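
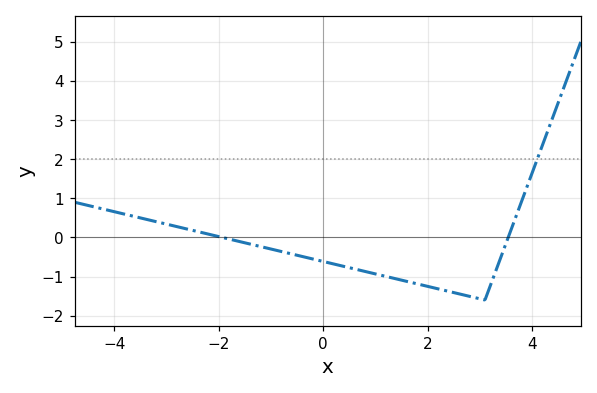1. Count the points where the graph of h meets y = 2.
1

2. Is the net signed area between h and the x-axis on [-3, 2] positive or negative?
negative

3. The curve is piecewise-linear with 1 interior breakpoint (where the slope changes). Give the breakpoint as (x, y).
(3.1, -1.6)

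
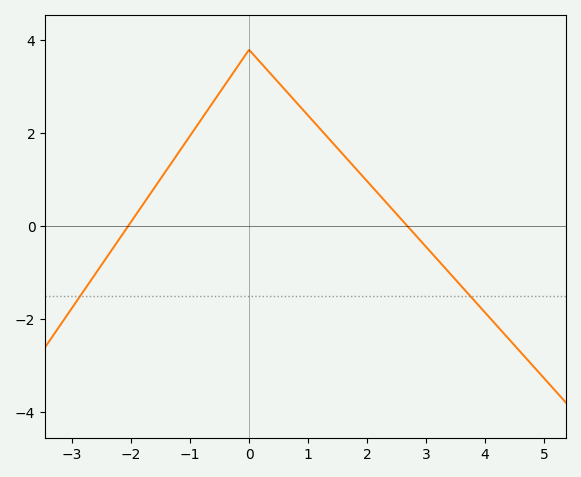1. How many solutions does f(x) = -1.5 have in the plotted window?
2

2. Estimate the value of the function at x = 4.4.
-2.42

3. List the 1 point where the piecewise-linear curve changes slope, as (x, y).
(0, 3.8)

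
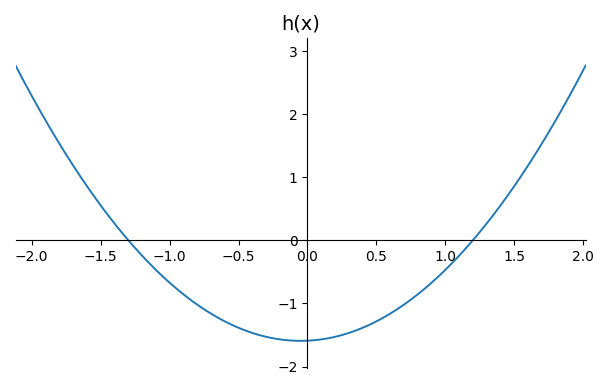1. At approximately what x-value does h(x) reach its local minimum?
0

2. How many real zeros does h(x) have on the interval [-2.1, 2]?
2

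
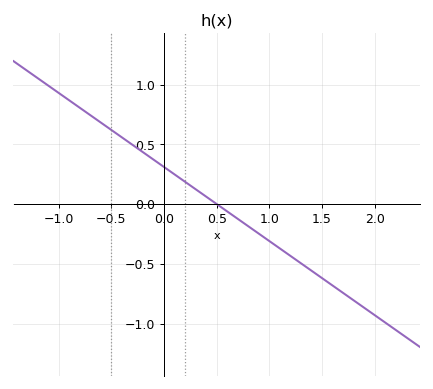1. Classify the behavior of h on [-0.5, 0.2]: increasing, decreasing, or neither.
decreasing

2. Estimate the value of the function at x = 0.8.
-0.2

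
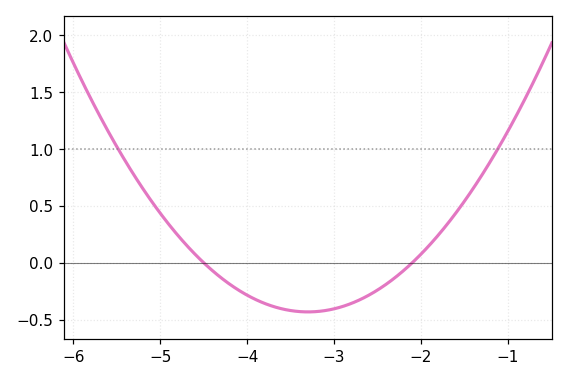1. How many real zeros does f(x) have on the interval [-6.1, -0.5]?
2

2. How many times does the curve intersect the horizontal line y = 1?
2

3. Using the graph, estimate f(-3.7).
-0.4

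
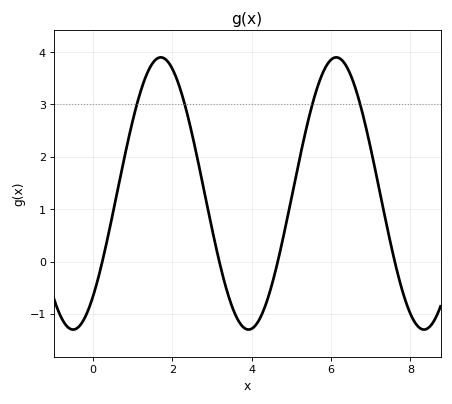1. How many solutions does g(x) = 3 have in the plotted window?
4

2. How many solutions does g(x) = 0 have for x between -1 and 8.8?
4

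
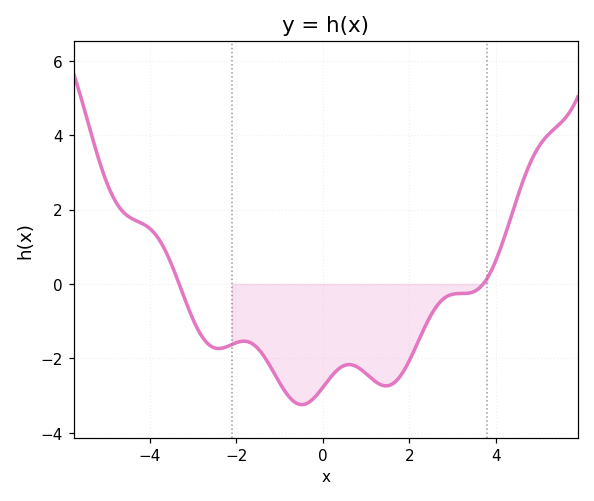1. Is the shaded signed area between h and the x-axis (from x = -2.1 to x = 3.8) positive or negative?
negative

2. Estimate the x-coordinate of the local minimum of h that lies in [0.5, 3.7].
1.46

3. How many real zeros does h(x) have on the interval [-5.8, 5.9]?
2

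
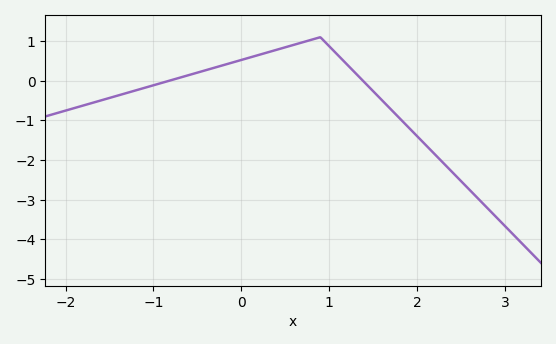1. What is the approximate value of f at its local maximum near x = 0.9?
1.1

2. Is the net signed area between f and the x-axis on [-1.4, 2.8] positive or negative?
negative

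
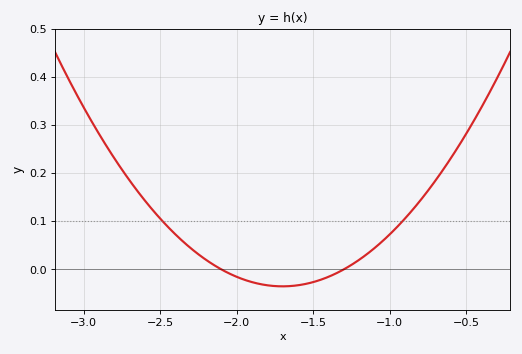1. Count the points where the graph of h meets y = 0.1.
2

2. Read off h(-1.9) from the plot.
-0.026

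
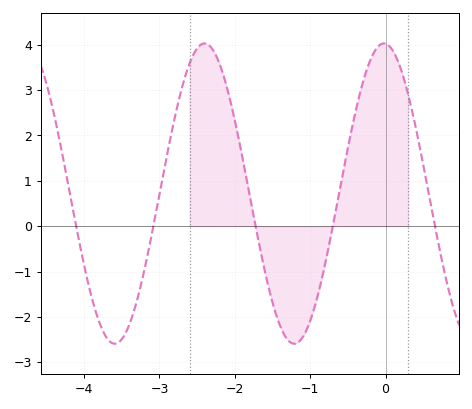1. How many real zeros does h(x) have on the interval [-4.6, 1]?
5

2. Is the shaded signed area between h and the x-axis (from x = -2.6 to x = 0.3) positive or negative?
positive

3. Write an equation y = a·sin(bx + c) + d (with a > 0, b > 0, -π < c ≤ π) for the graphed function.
y = 3.31sin(2.6x + 1.6) + 0.72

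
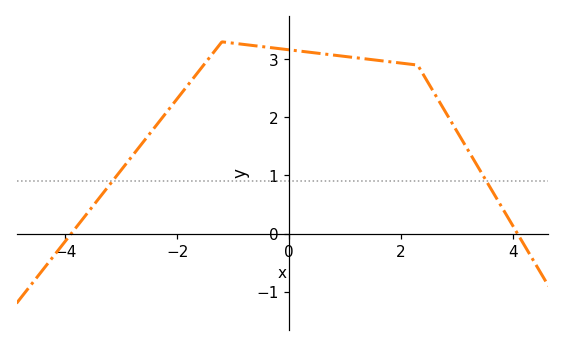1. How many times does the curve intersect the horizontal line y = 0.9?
2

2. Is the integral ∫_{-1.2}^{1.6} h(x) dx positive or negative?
positive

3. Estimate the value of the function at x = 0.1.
3.15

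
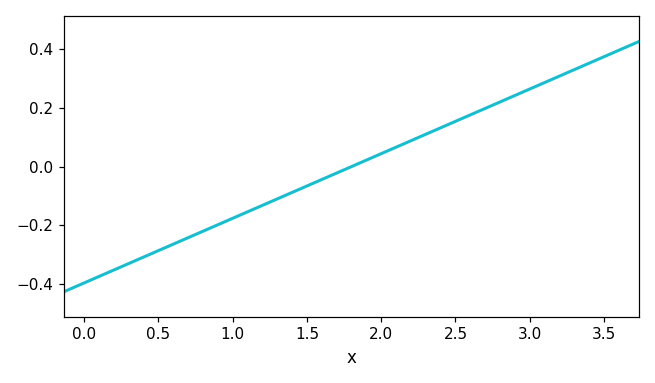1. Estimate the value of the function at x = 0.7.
-0.242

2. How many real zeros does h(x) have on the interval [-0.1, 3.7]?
1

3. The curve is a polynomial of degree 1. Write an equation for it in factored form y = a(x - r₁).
y = 0.22(x - 1.8)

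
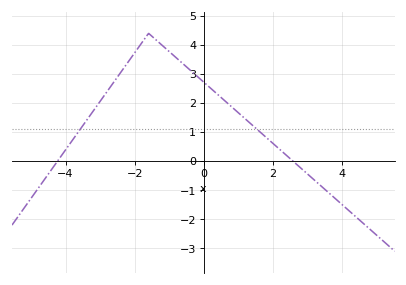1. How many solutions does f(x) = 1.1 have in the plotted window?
2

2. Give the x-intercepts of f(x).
-4.2, 2.6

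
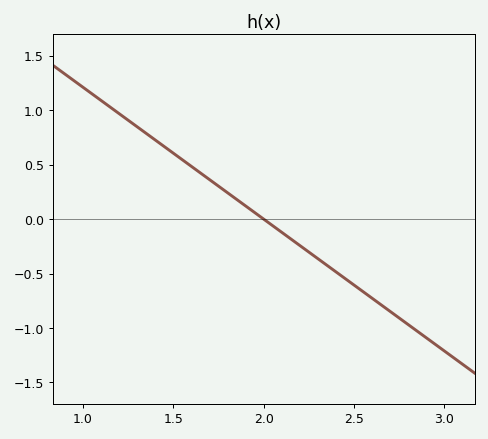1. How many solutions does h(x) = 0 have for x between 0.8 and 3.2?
1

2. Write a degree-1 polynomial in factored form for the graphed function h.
y = -1.21(x - 2)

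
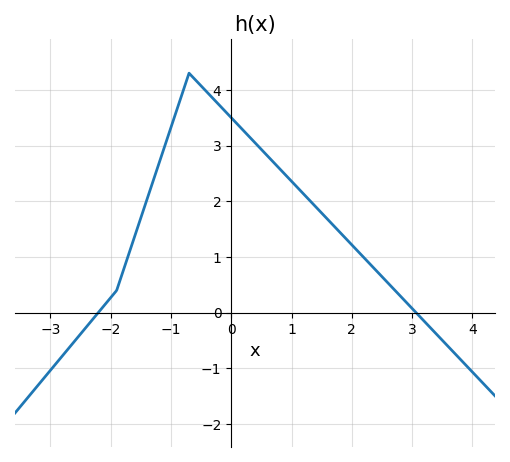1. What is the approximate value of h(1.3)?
2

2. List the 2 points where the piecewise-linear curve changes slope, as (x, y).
(-1.9, 0.4); (-0.7, 4.3)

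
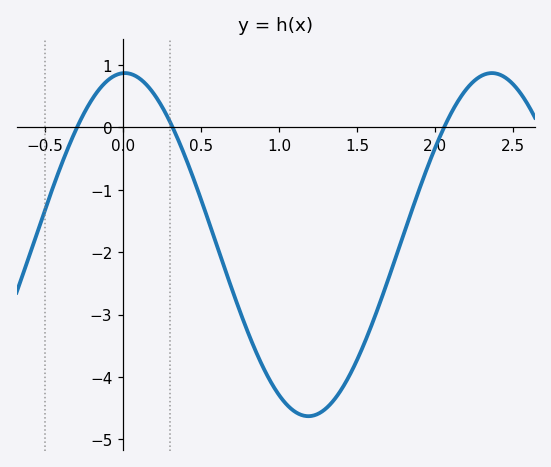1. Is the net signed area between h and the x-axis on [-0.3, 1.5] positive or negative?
negative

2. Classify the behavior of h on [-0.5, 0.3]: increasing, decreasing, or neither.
neither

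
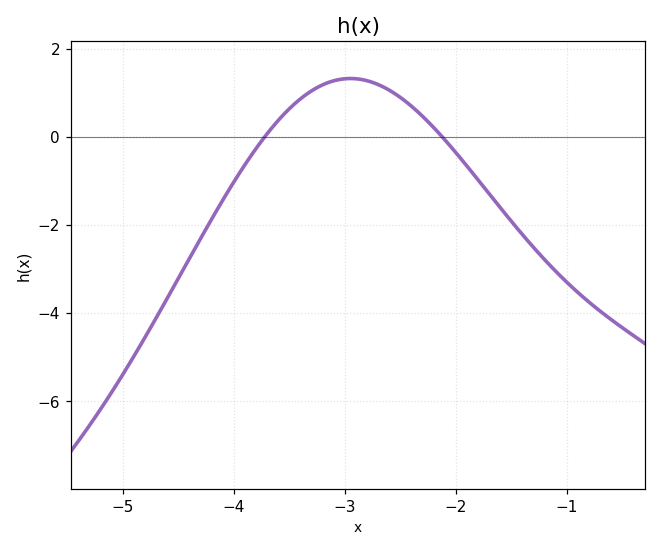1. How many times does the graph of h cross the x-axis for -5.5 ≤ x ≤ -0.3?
2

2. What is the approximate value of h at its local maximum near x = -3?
1.32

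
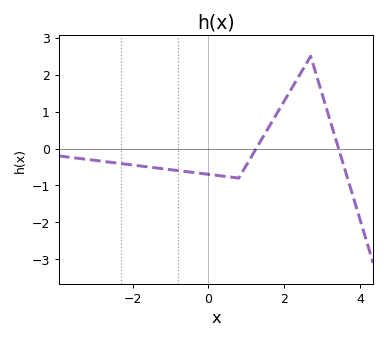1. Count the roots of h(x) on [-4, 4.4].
2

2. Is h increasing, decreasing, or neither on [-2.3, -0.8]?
decreasing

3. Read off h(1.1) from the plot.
-0.279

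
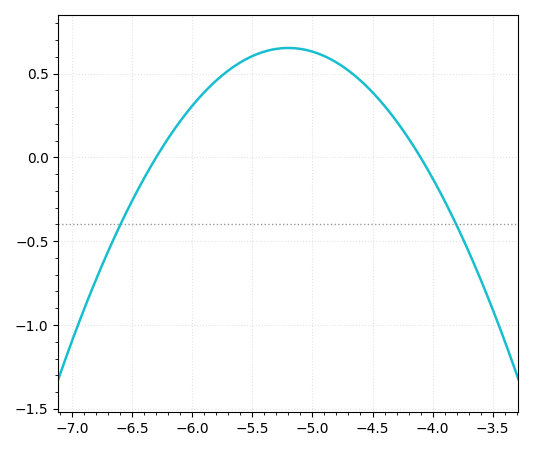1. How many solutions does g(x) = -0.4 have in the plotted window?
2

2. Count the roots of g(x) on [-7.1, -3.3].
2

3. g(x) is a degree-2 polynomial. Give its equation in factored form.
y = -0.54(x + 6.3)(x + 4.1)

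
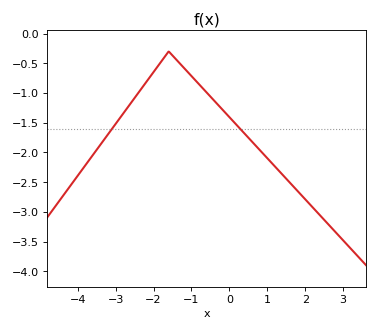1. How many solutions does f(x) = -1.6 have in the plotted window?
2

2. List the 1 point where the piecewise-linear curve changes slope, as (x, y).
(-1.6, -0.3)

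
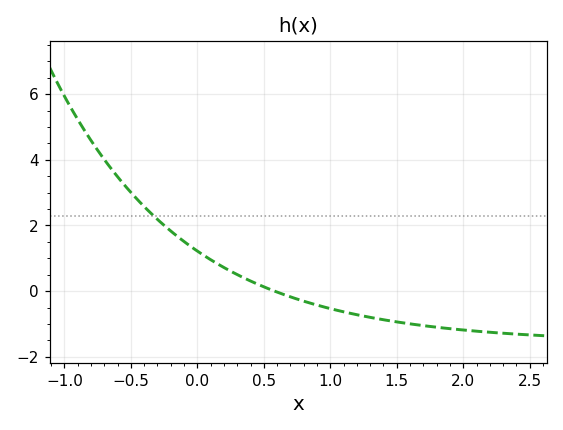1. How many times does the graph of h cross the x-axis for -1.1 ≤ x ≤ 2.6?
1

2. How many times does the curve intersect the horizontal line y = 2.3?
1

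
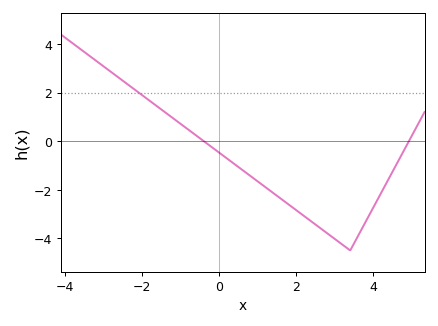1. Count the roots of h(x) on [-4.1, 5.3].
2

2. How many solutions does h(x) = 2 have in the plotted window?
1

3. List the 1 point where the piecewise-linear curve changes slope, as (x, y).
(3.4, -4.5)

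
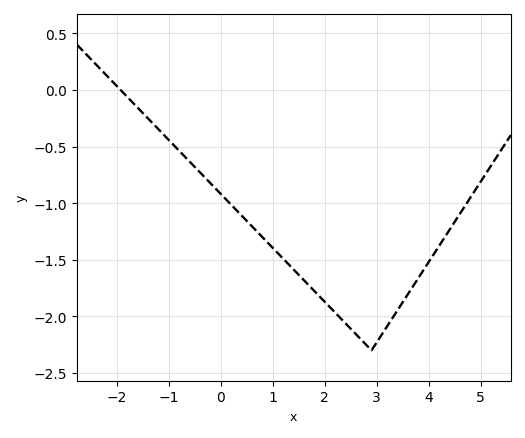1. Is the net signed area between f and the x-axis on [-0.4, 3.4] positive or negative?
negative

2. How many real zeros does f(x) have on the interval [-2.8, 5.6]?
1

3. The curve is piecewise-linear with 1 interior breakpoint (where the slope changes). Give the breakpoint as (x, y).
(2.9, -2.3)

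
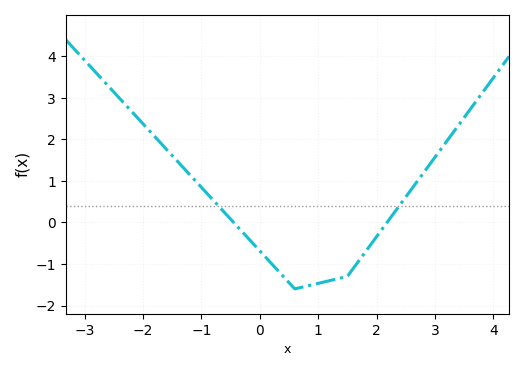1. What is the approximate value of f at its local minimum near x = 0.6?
-1.6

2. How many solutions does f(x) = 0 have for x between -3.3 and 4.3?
2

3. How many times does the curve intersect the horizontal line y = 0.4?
2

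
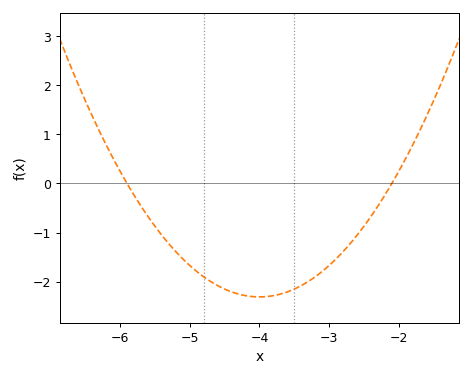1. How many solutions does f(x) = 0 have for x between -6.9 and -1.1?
2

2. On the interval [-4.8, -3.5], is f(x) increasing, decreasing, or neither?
neither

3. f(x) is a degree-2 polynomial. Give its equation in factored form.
y = 0.64(x + 5.9)(x + 2.1)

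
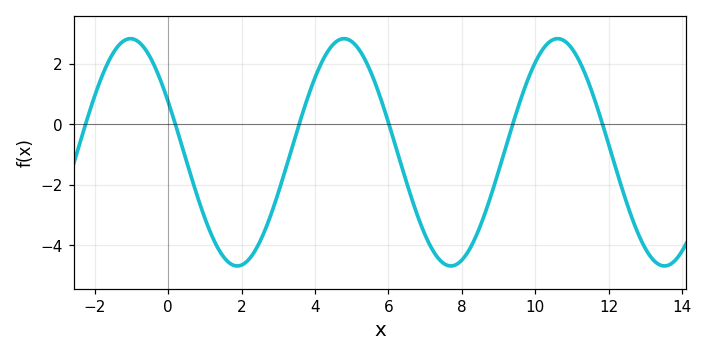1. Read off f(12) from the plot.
-0.6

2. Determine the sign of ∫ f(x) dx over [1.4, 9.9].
negative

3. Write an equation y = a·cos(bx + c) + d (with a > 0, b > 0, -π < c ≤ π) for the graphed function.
y = 3.76cos(1.1x + 1.1) - 0.93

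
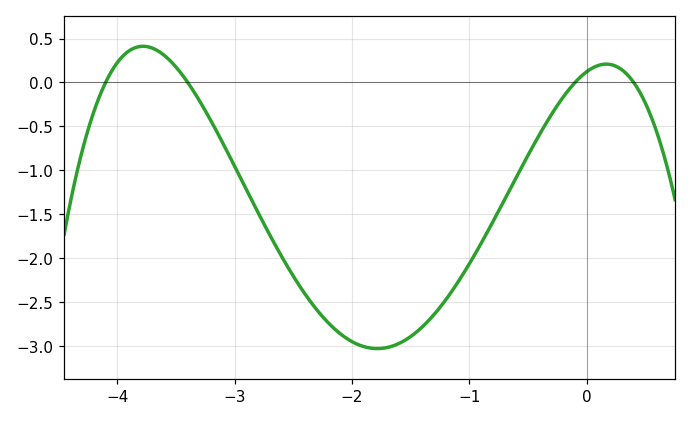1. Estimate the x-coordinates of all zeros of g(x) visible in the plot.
-4.1, -3.4, -0.1, 0.4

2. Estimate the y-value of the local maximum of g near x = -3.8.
0.412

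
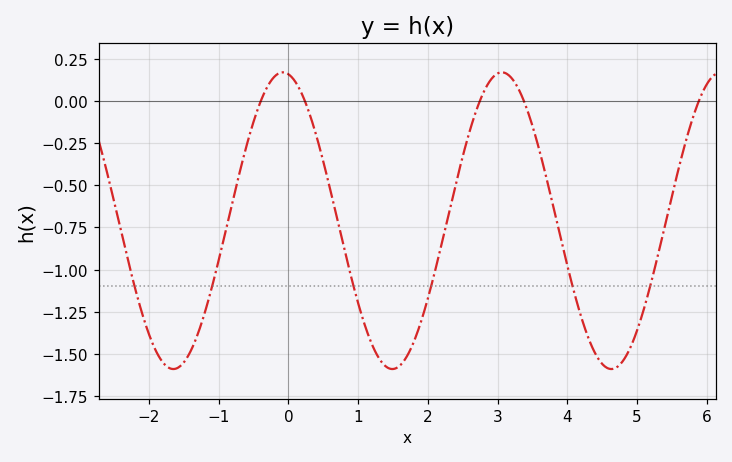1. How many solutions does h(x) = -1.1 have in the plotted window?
6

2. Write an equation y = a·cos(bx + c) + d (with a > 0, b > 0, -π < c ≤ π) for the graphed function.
y = 0.88cos(2x + 0.16) - 0.71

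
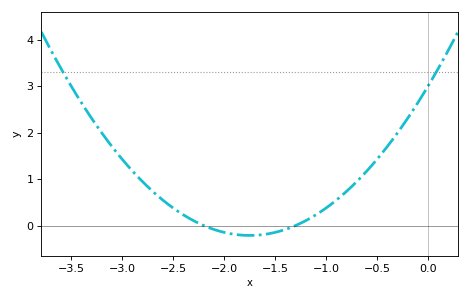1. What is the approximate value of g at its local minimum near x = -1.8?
-0.2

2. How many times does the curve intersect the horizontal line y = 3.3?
2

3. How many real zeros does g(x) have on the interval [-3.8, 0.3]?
2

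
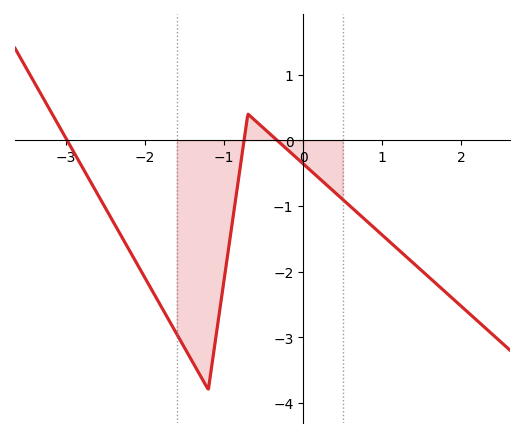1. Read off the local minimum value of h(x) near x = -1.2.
-3.79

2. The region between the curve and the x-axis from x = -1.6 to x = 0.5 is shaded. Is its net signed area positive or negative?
negative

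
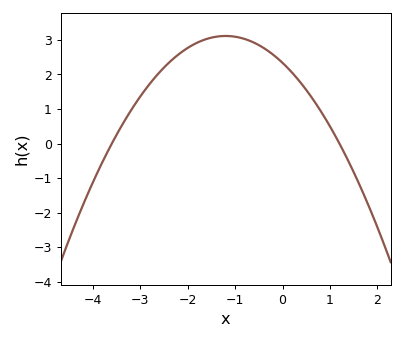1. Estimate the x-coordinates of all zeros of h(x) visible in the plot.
-3.6, 1.2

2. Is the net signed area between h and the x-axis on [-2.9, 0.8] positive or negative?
positive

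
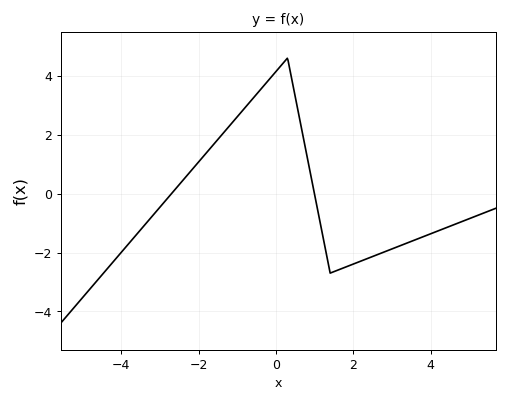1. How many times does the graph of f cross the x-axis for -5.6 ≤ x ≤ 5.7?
2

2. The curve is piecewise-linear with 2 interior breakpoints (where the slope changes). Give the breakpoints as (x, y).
(0.3, 4.6); (1.4, -2.7)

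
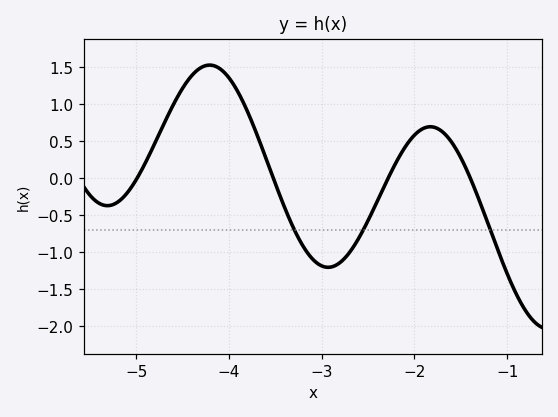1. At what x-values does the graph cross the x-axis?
-5, -3.5, -2.3, -1.4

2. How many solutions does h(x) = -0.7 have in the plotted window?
3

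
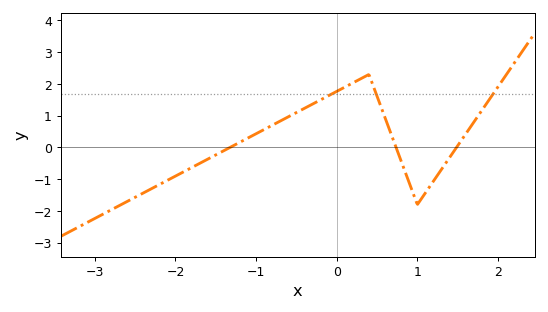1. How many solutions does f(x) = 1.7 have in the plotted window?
3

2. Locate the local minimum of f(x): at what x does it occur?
1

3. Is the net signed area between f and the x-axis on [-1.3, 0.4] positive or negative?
positive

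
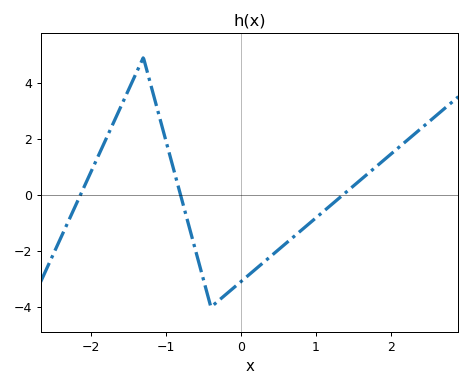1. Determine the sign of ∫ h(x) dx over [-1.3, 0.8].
negative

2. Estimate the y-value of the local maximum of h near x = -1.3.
4.9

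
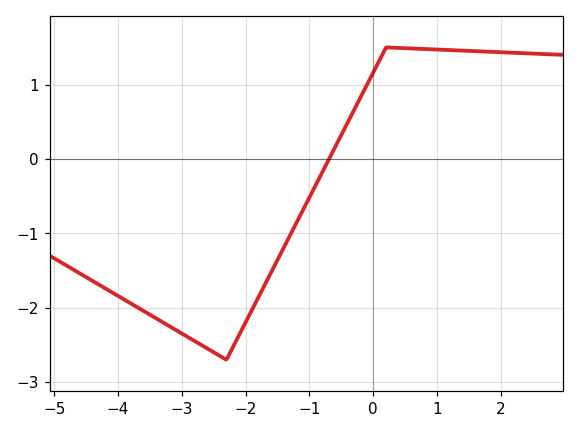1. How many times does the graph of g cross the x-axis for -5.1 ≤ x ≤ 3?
1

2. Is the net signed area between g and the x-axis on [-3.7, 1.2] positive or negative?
negative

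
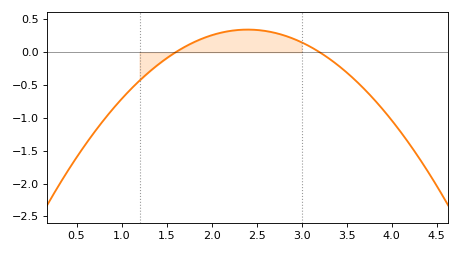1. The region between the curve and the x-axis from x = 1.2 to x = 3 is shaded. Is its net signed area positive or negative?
positive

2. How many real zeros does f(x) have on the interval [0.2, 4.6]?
2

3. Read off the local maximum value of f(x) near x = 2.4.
0.346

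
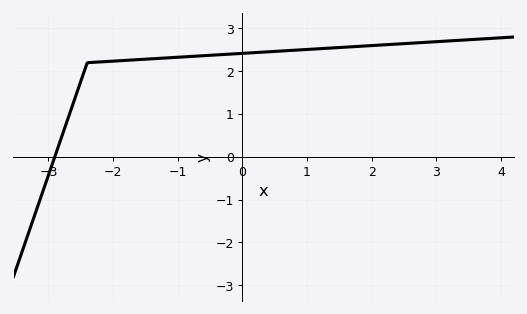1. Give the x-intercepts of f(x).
-3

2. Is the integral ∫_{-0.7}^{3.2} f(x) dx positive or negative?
positive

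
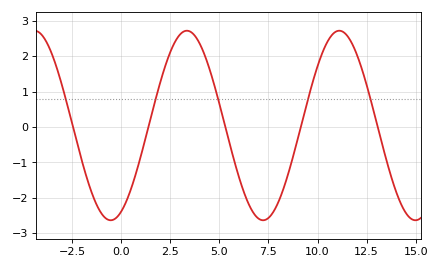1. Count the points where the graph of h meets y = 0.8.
5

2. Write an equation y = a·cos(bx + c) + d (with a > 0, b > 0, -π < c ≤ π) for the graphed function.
y = 2.68cos(0.81x - 2.71) + 0.04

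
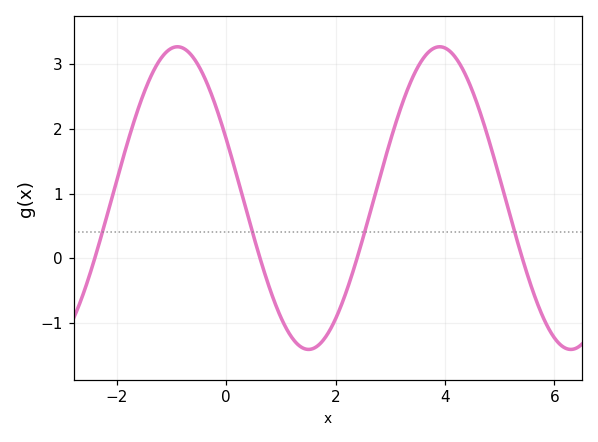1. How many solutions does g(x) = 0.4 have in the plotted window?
4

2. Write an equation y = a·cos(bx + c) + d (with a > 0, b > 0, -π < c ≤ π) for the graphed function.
y = 2.34cos(1.31x + 1.17) + 0.93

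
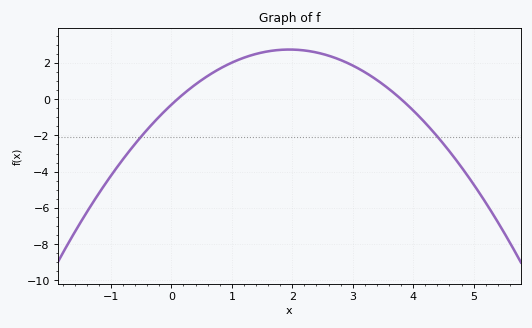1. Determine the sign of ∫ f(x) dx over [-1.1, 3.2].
positive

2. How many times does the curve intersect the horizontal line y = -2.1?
2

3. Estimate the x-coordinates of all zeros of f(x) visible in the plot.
0, 3.8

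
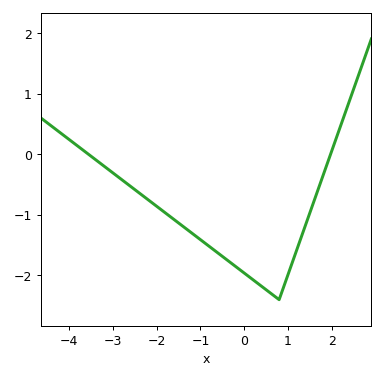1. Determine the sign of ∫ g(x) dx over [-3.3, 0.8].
negative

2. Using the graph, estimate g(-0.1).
-1.9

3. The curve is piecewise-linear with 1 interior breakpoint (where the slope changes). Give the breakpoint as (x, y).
(0.8, -2.4)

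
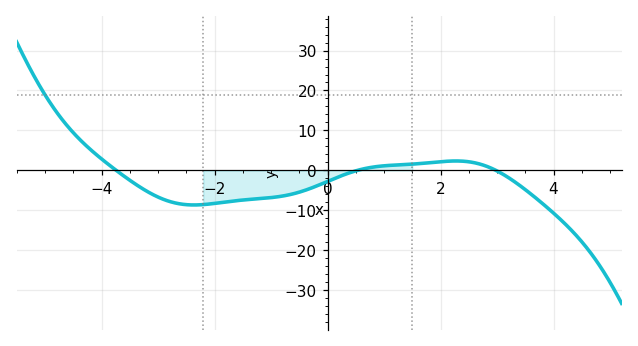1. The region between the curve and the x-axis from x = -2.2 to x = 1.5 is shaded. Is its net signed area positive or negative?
negative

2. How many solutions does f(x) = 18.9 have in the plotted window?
1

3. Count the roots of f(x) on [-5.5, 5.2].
3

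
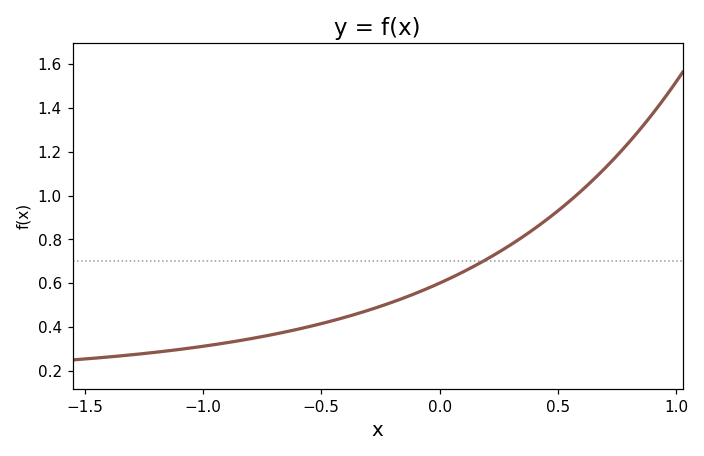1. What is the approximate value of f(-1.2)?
0.28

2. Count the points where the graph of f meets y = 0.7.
1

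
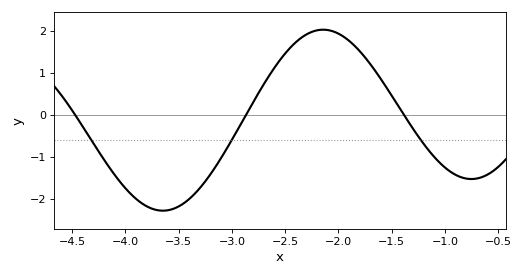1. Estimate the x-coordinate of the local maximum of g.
-2.14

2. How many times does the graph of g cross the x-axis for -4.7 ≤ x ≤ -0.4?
3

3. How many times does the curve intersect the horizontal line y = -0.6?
3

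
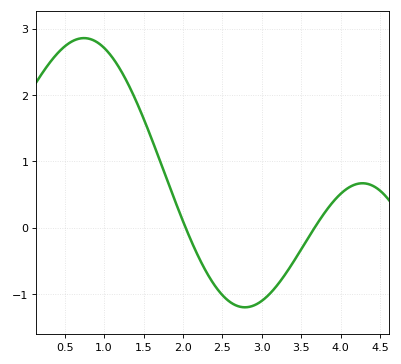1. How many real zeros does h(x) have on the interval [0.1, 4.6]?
2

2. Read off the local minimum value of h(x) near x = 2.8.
-1.2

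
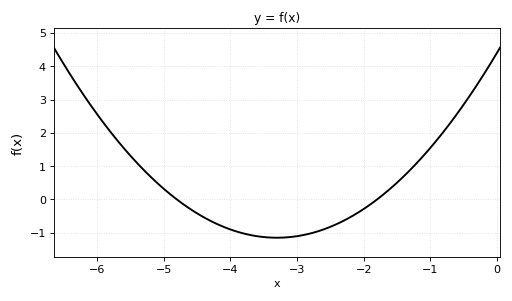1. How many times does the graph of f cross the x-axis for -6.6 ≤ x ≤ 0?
2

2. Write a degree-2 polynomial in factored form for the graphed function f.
y = 0.51(x + 4.8)(x + 1.8)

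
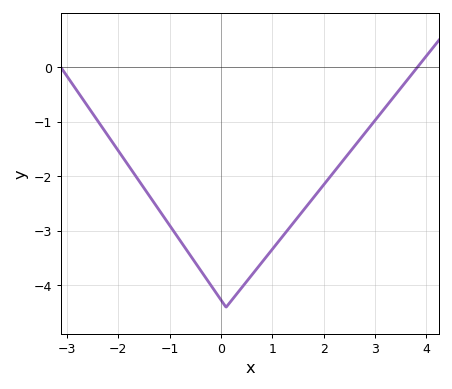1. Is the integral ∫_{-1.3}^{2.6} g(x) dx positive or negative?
negative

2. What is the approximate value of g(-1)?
-2.9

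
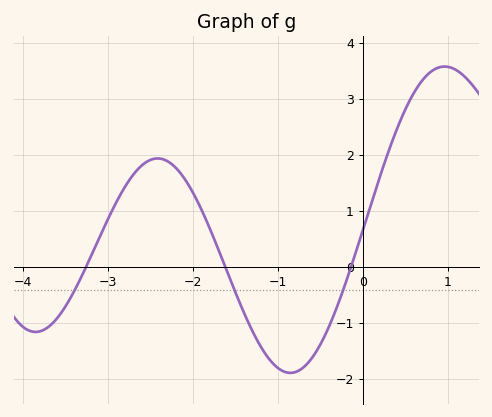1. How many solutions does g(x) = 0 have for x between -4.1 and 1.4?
3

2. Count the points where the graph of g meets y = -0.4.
3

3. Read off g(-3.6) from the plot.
-0.921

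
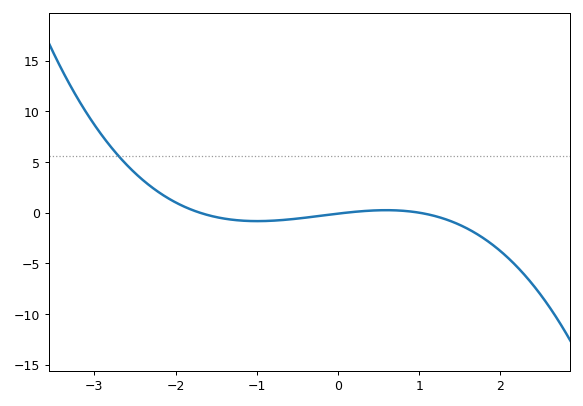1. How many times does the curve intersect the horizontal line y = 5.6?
1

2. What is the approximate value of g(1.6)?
-1.6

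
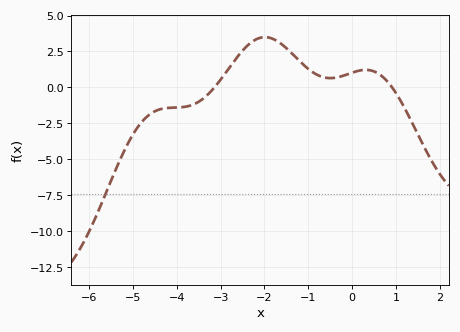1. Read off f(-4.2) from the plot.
-1.42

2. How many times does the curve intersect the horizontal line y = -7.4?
1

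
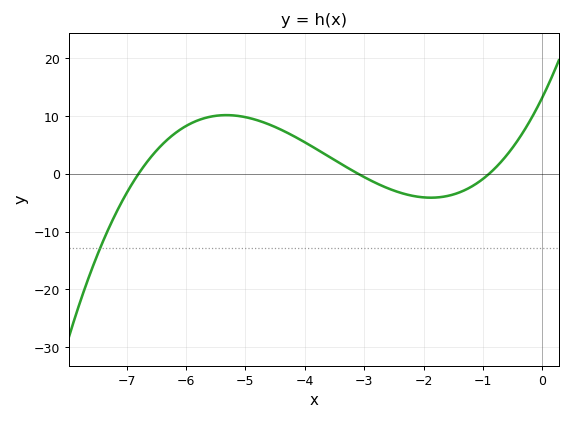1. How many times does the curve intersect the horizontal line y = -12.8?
1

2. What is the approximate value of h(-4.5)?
8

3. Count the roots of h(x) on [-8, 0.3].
3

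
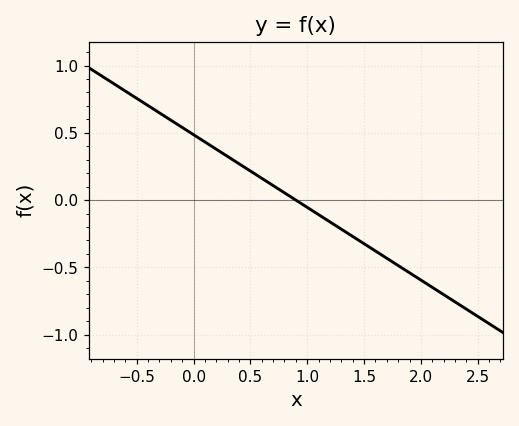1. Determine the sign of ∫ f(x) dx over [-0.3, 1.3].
positive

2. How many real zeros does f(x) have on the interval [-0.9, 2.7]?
1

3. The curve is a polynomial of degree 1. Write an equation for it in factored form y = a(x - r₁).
y = -0.54(x - 0.9)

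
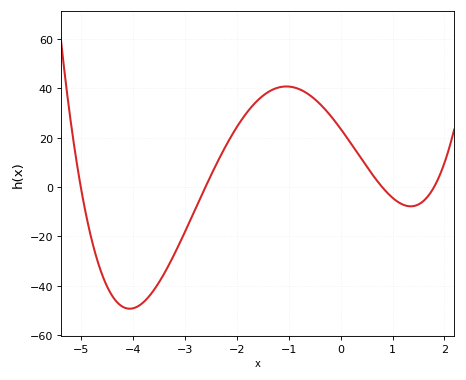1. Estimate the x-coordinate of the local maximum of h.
-1.04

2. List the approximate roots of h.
-5, -2.6, 0.8, 1.8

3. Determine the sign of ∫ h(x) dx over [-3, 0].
positive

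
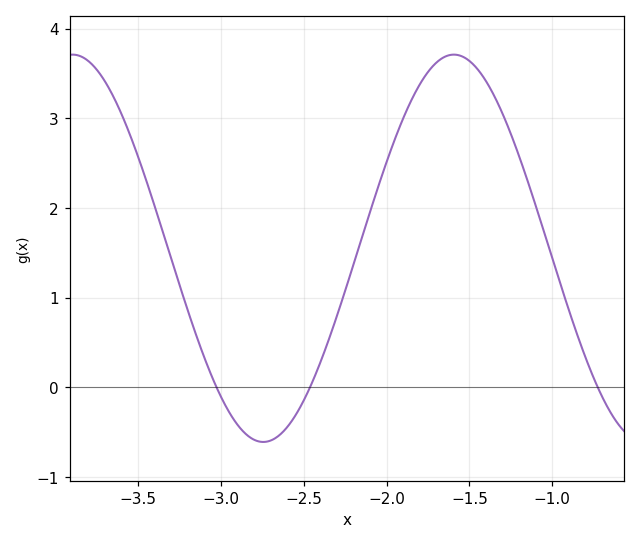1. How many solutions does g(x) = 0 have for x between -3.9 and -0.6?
3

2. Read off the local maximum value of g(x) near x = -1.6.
3.71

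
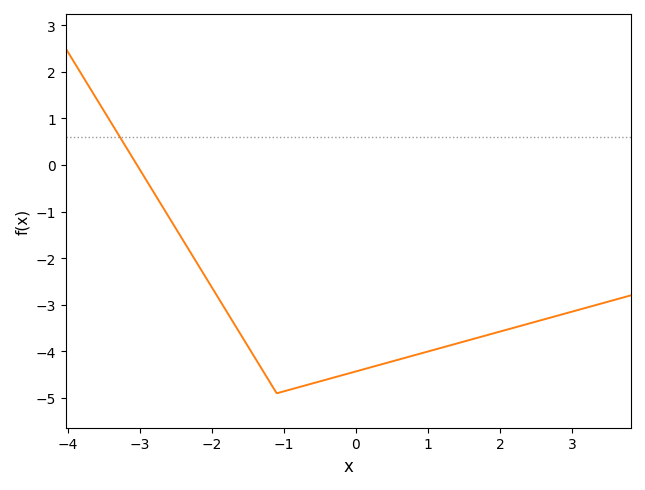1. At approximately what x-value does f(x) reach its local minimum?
-1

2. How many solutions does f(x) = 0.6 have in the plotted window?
1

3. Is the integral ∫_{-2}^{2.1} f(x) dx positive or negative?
negative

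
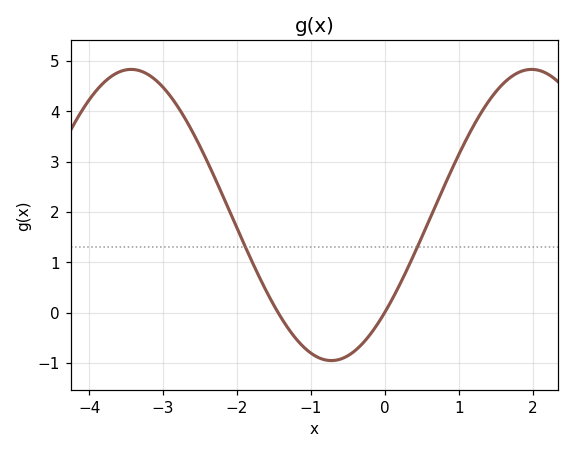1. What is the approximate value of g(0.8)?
2.51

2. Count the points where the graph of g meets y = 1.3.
2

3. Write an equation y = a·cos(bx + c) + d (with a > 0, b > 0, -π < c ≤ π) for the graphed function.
y = 2.89cos(1.16x - 2.3) + 1.94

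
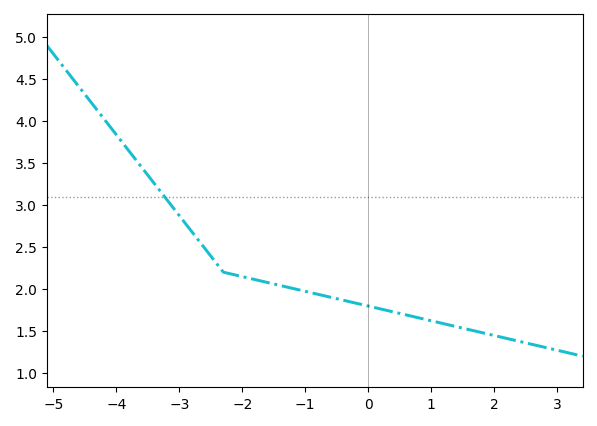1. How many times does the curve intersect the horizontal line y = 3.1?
1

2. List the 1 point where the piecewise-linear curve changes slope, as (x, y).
(-2.3, 2.2)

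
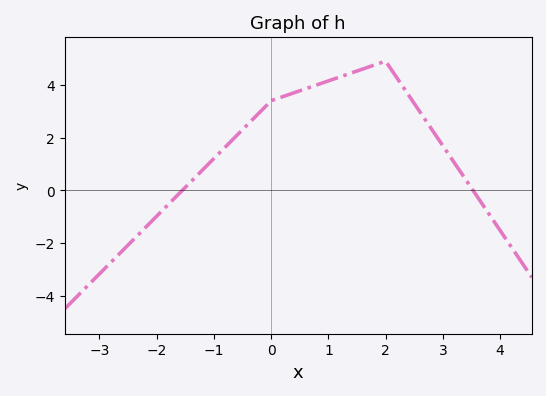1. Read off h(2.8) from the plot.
2.4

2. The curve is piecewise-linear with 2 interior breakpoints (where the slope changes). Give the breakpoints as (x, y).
(0, 3.4); (2, 4.9)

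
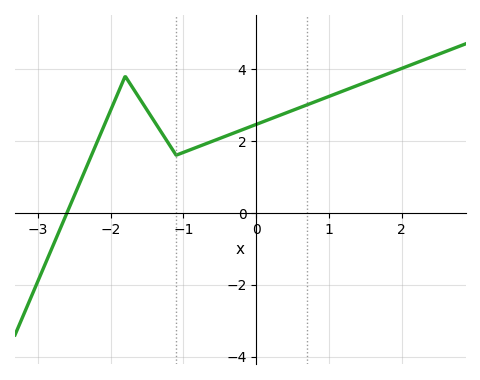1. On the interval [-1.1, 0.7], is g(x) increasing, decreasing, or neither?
increasing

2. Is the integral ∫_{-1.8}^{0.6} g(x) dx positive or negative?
positive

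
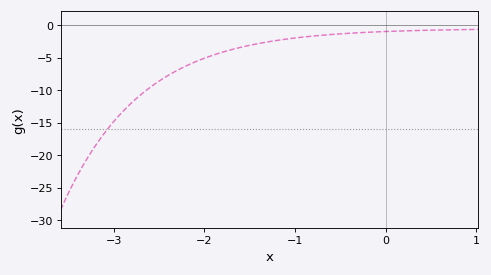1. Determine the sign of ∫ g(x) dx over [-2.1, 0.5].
negative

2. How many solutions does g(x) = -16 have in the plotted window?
1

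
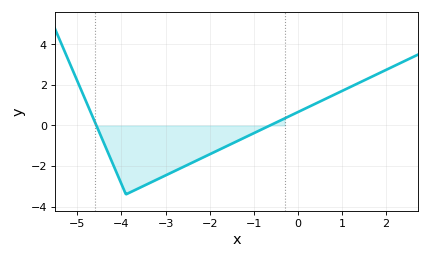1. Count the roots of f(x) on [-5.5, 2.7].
2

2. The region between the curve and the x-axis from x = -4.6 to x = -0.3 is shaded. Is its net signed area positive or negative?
negative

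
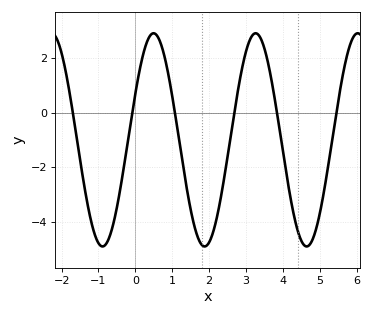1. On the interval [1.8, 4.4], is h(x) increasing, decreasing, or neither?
neither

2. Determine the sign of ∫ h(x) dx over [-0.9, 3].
negative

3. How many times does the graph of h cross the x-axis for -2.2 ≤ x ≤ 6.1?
6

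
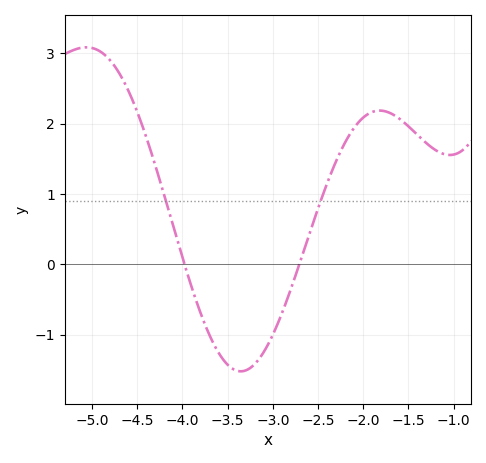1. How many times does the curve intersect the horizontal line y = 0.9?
2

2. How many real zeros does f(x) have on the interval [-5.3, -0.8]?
2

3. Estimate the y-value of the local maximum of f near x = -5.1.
3.09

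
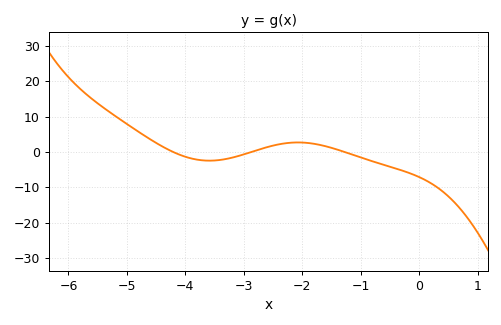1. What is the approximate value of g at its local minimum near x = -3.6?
-2.49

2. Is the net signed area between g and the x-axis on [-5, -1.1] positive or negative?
positive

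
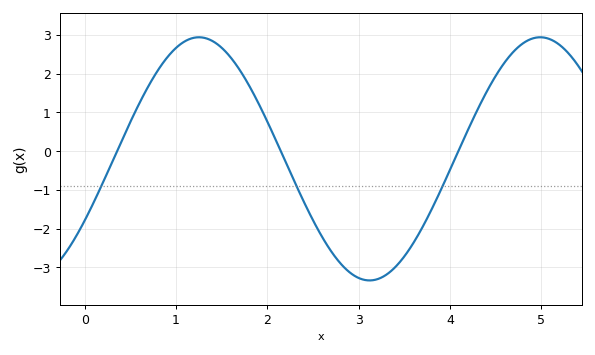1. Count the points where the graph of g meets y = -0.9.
3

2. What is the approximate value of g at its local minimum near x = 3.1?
-3.3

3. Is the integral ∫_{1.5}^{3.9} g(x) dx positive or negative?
negative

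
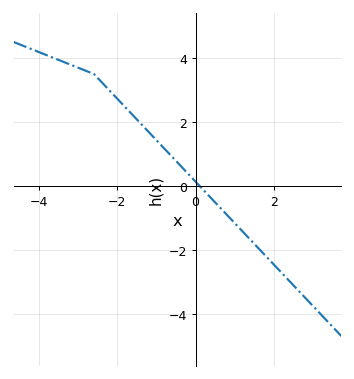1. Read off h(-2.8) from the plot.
3.6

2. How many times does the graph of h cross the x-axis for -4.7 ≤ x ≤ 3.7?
1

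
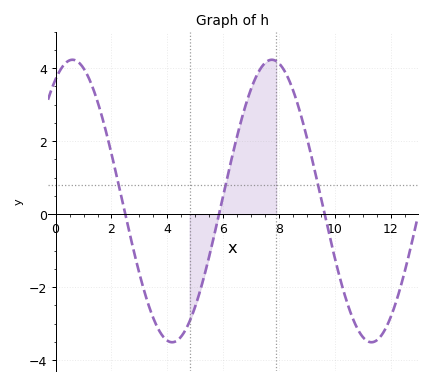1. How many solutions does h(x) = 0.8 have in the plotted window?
3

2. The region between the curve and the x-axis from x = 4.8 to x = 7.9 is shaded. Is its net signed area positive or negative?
positive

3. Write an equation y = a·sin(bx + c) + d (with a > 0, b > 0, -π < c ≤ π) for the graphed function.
y = 3.87sin(0.88x + 1) + 0.36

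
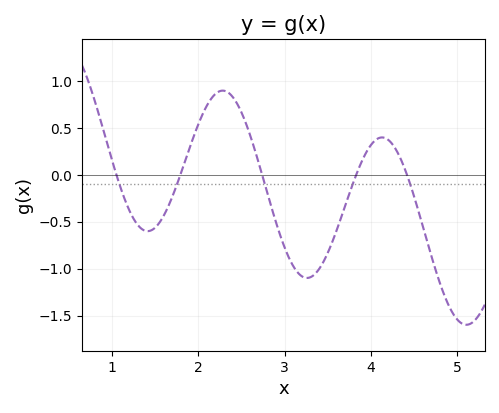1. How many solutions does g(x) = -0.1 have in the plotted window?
5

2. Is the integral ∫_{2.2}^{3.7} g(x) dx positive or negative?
negative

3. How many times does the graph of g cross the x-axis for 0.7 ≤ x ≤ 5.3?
5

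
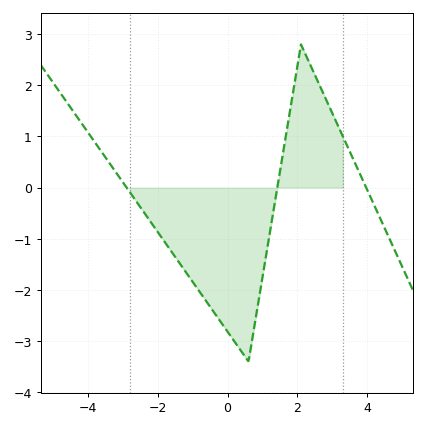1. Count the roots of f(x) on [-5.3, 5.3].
3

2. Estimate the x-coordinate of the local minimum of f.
0.599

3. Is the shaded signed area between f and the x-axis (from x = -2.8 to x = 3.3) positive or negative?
negative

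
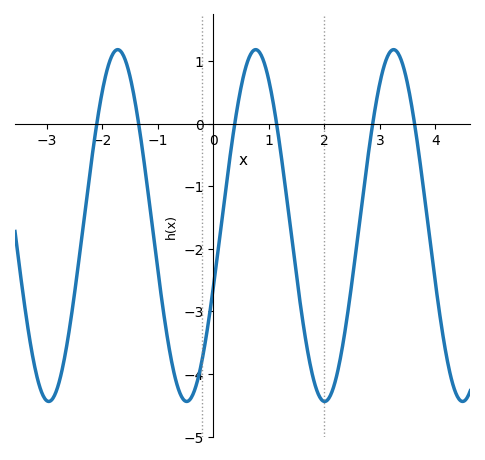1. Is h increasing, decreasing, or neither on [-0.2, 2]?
neither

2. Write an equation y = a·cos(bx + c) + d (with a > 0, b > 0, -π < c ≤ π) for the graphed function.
y = 2.81cos(2.53x - 1.93) - 1.63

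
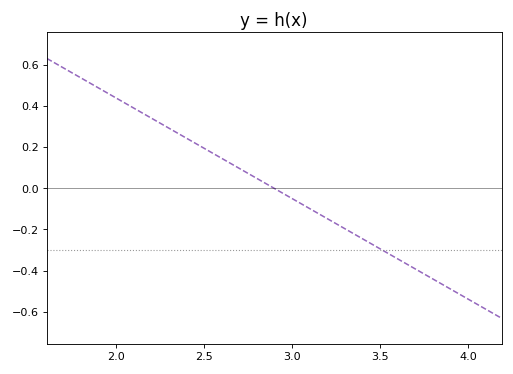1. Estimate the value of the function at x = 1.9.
0.49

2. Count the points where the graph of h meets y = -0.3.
1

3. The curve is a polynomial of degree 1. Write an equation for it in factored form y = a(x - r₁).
y = -0.49(x - 2.9)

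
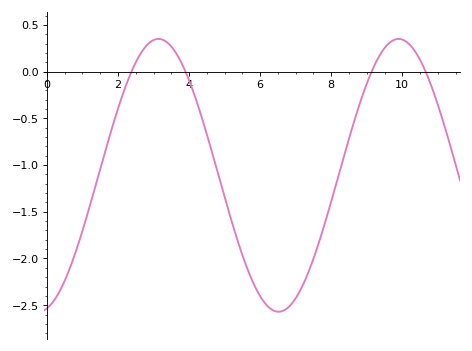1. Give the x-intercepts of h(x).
2.4, 4, 9.2, 10.6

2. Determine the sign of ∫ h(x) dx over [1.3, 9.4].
negative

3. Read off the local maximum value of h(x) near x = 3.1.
0.35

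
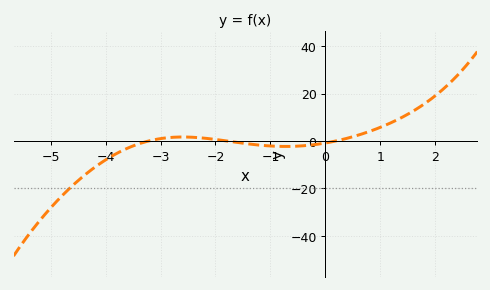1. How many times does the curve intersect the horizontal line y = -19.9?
1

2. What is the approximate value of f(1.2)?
8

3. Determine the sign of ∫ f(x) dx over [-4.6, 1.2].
negative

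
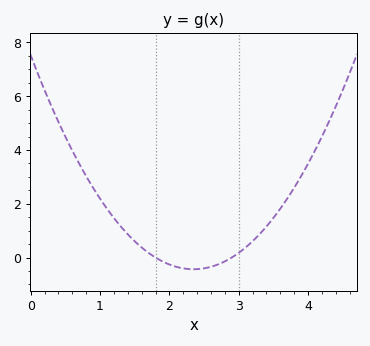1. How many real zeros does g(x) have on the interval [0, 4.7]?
2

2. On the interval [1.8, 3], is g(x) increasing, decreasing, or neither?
neither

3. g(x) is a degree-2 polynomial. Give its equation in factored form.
y = 1.44(x - 1.8)(x - 2.9)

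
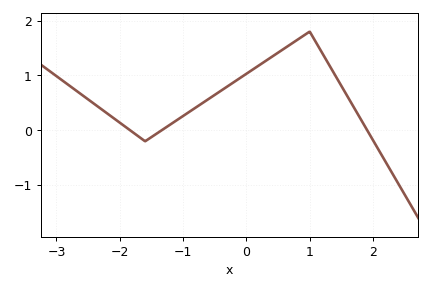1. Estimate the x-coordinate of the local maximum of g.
1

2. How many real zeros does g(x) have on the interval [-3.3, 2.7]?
3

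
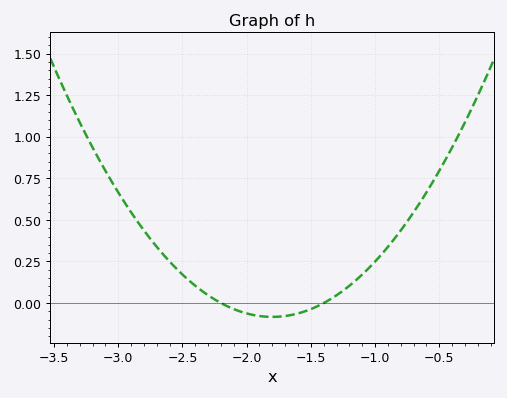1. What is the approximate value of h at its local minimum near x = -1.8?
-0.08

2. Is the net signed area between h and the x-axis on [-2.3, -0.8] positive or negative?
positive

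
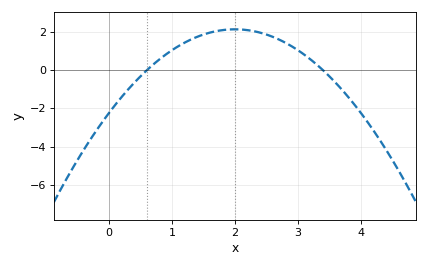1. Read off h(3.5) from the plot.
-0.4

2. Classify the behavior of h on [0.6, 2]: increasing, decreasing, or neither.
increasing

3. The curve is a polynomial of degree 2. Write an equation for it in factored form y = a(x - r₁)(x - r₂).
y = -1.09(x - 0.6)(x - 3.4)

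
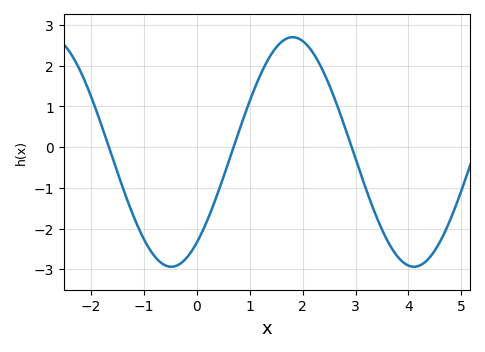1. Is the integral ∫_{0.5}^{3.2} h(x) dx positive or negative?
positive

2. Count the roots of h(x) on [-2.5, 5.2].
3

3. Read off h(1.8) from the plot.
2.7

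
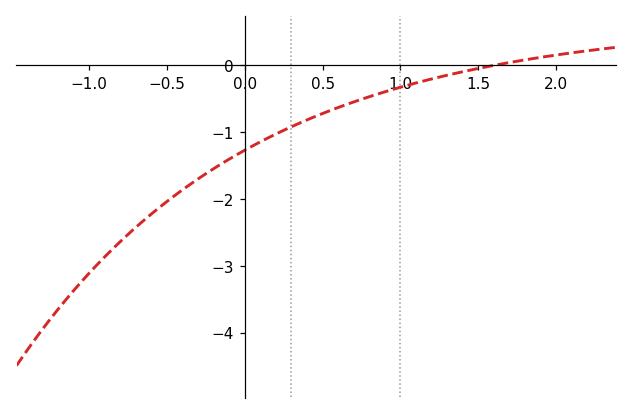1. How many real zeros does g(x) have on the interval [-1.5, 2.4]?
1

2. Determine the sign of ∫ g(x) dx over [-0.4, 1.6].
negative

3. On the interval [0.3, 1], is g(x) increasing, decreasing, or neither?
increasing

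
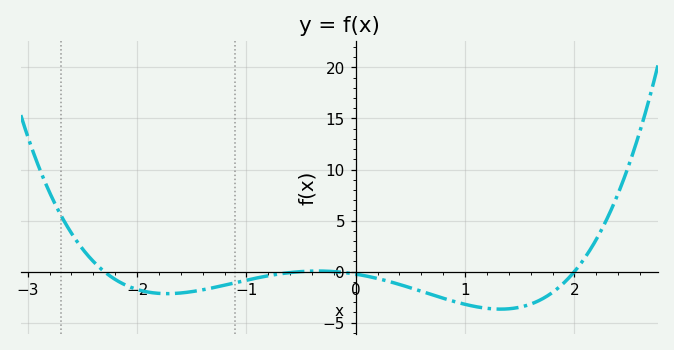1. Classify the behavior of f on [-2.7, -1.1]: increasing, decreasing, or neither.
neither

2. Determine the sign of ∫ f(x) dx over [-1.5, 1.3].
negative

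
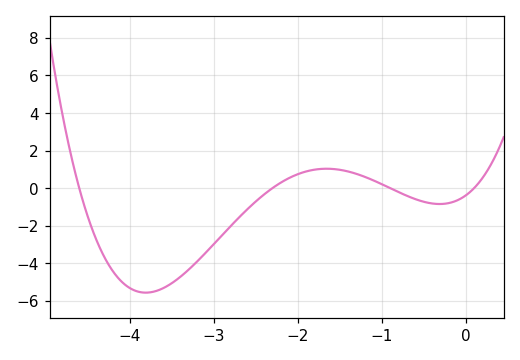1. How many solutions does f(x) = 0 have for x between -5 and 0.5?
4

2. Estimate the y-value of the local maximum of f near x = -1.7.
1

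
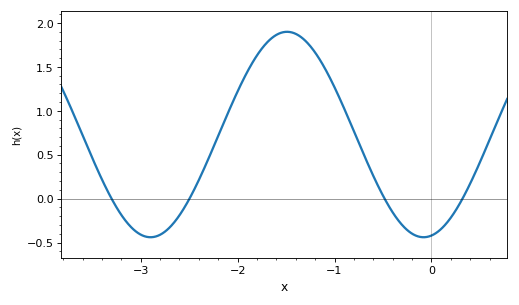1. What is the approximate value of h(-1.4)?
1.88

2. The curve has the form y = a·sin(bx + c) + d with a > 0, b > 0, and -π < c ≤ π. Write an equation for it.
y = 1.17sin(2.23x - 1.39) + 0.73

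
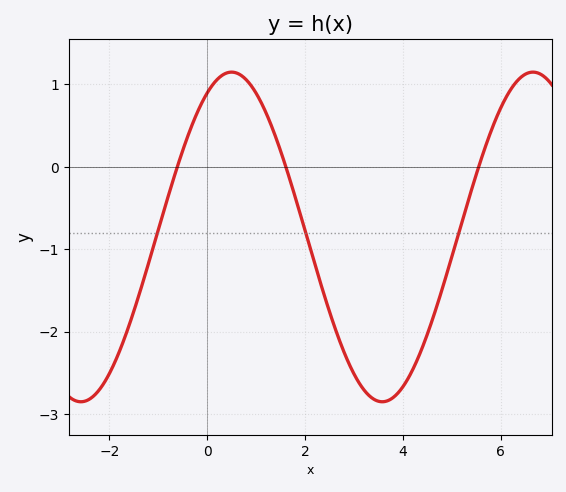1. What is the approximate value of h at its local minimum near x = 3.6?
-2.85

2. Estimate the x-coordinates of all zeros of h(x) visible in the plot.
-0.61, 1.61, 5.55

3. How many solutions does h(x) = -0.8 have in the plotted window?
3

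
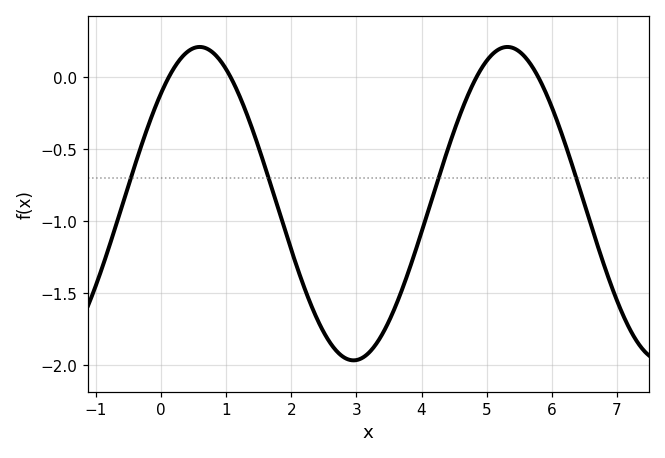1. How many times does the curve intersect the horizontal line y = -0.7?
4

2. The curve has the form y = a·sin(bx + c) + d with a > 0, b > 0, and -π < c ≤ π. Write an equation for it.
y = 1.09sin(1.33x + 0.78) - 0.88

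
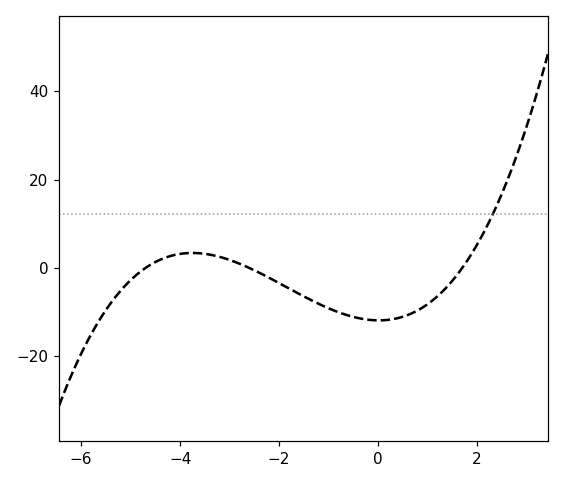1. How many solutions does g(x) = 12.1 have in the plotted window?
1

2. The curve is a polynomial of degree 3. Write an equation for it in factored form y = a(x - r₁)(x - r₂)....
y = 0.57(x + 4.7)(x + 2.6)(x - 1.7)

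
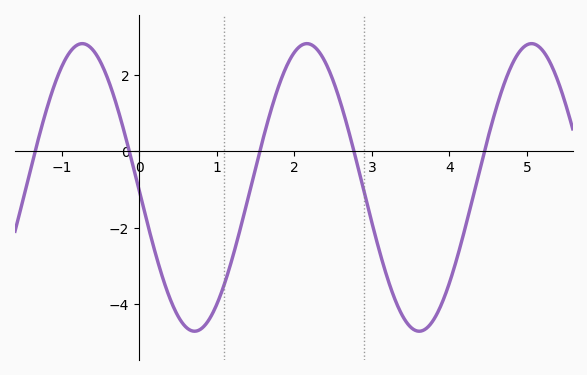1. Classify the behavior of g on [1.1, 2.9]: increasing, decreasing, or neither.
neither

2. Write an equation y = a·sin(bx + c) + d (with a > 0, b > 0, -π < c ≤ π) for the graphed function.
y = 3.76sin(2.2x - 3.1) - 0.94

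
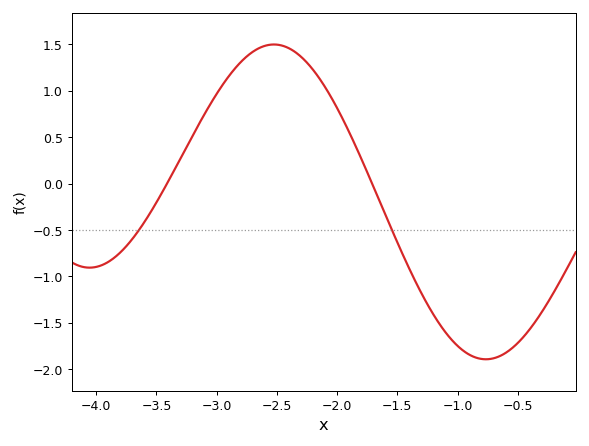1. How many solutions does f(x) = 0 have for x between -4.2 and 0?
2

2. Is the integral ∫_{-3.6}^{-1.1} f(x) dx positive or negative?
positive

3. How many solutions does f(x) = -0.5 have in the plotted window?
2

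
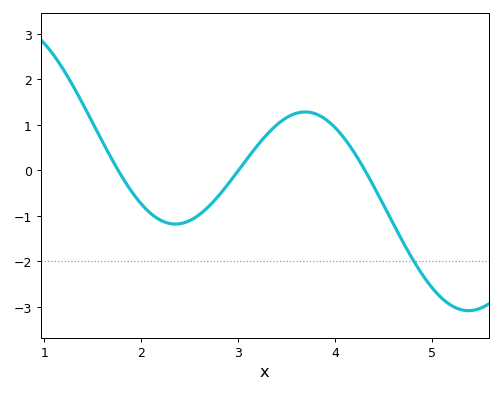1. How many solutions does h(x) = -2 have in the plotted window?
1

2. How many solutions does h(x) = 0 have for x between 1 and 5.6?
3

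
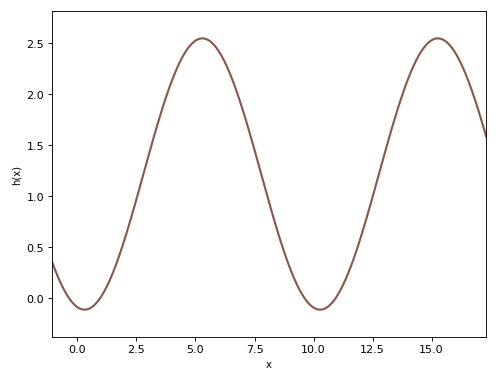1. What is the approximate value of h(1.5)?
0.251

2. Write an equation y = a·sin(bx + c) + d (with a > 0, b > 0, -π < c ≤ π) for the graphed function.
y = 1.33sin(0.63x - 1.76) + 1.22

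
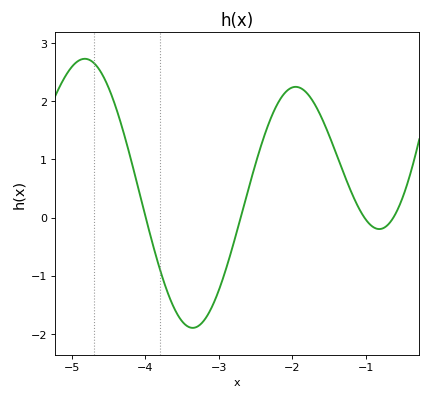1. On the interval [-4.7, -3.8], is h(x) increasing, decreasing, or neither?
decreasing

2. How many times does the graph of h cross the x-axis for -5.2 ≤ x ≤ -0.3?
4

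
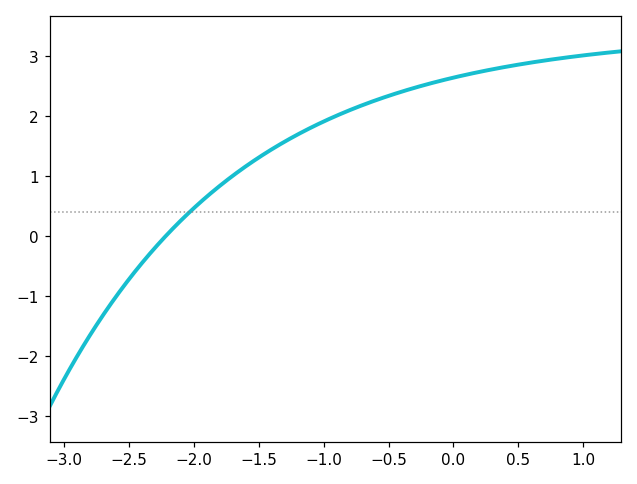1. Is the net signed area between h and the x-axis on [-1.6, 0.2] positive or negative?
positive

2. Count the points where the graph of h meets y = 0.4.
1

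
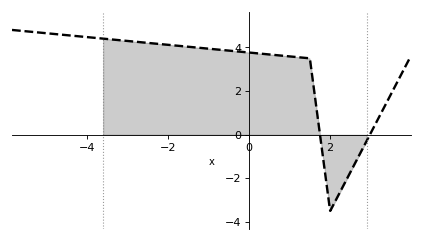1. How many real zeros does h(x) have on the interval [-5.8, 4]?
2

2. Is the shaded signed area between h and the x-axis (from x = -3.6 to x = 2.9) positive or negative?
positive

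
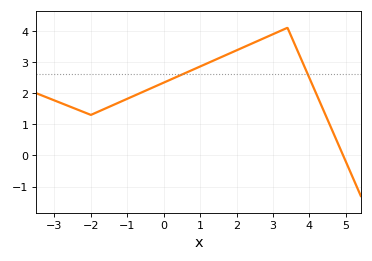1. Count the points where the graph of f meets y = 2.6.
2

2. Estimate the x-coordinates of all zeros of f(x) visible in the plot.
5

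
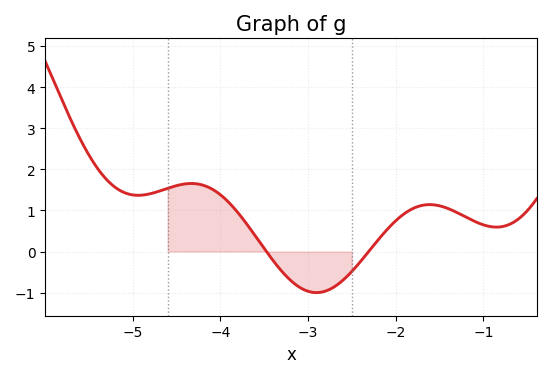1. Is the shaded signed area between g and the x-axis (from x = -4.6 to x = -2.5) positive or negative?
positive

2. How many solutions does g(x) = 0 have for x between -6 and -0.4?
2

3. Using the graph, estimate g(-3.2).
-0.7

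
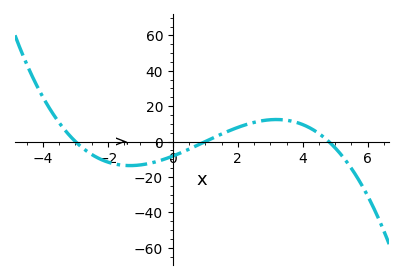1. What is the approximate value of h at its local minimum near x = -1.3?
-14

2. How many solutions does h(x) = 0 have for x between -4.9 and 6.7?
3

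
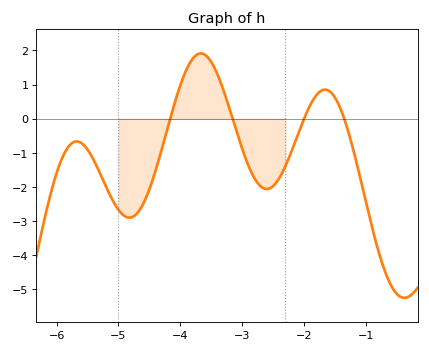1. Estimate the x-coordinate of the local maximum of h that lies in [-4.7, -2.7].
-3.7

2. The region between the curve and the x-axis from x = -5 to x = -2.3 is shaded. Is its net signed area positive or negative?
negative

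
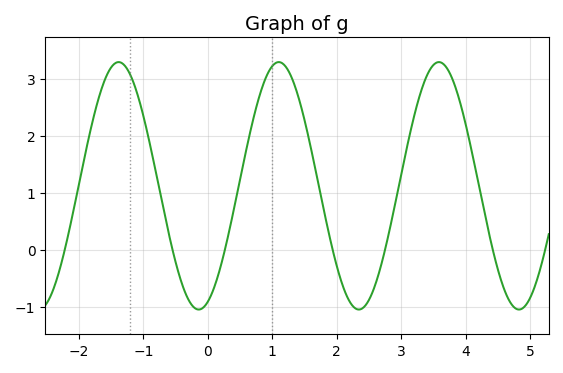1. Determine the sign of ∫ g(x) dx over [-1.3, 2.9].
positive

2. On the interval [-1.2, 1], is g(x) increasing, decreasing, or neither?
neither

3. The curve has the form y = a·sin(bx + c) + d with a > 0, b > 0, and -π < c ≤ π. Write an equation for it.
y = 2.17sin(2.5x - 1.2) + 1.12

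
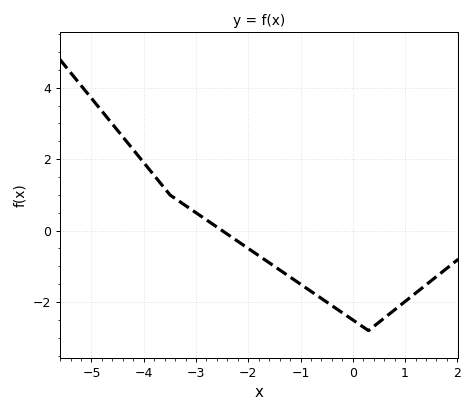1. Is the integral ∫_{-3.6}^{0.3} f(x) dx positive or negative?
negative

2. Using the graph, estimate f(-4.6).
3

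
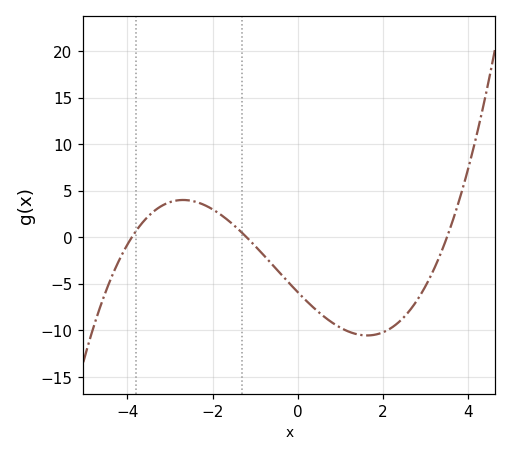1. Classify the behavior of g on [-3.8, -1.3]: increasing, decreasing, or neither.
neither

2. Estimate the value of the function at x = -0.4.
-3.93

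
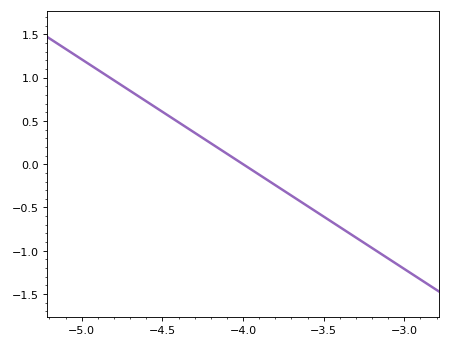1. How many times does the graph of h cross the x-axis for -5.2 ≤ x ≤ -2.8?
1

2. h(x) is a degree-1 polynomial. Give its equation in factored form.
y = -1.21(x + 4)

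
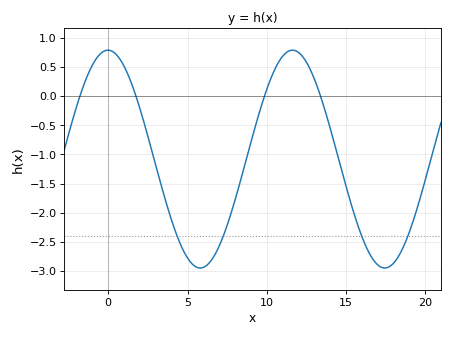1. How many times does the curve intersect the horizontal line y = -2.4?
4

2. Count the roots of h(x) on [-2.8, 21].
4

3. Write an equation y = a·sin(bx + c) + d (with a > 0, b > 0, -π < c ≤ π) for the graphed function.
y = 1.87sin(0.54x + 1.6) - 1.08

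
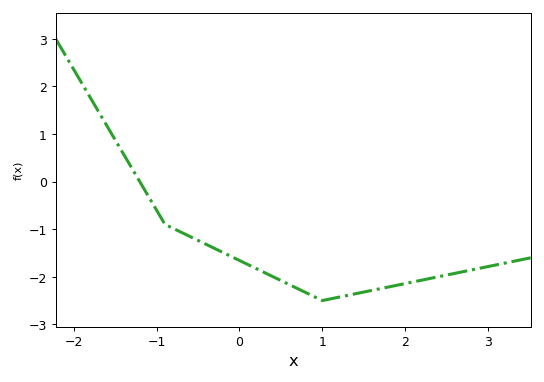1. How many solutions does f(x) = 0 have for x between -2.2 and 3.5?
1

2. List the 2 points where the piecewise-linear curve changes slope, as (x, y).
(-0.9, -0.9); (1, -2.5)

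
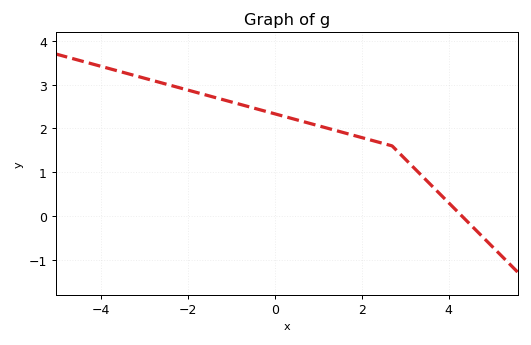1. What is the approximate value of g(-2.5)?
3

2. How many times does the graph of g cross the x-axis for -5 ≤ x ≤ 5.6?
1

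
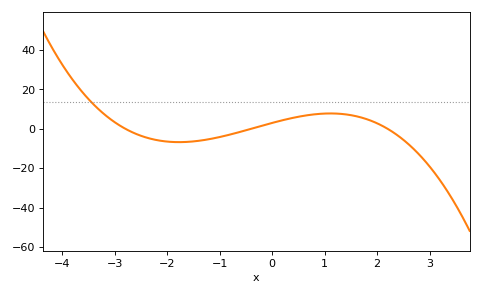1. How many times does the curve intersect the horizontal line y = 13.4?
1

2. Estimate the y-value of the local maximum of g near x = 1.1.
8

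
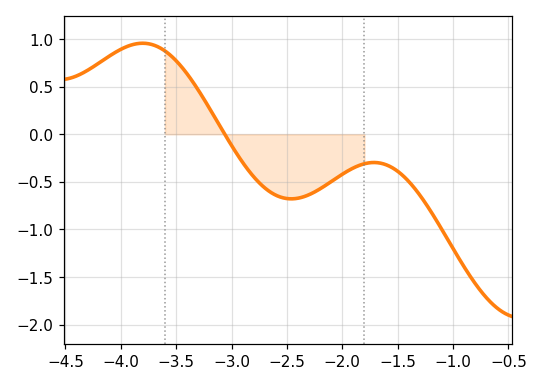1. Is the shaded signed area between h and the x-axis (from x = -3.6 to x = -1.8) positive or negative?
negative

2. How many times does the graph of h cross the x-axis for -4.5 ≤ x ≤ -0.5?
1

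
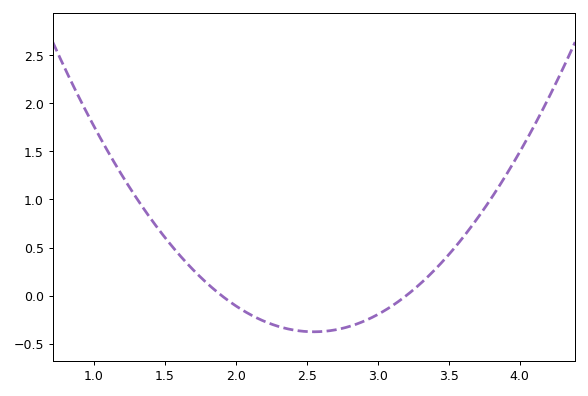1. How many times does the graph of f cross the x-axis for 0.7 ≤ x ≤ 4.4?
2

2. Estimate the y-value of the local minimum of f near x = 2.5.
-0.4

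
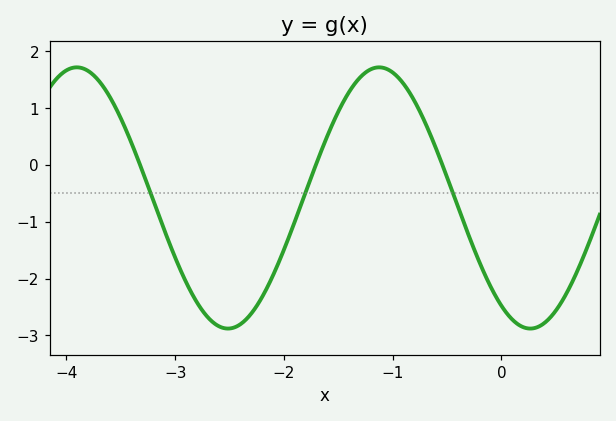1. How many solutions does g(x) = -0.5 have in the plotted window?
3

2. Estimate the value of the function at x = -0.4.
-0.734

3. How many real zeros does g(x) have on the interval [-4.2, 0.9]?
3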